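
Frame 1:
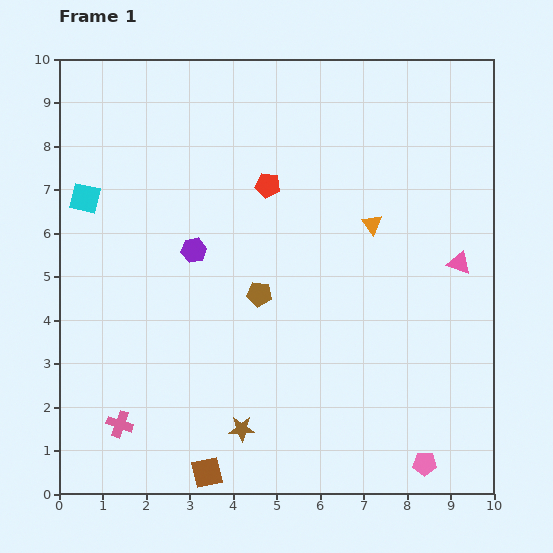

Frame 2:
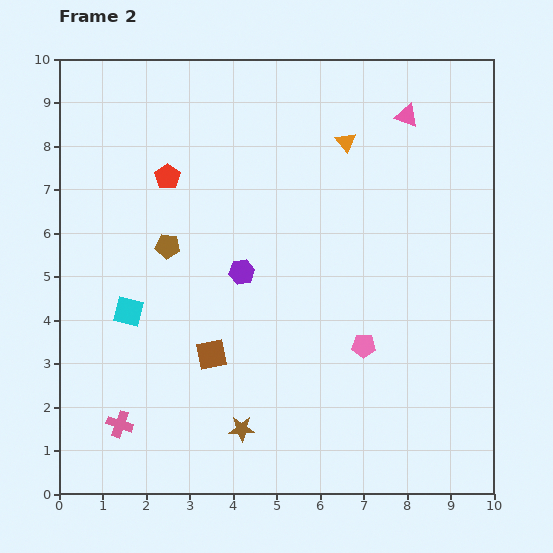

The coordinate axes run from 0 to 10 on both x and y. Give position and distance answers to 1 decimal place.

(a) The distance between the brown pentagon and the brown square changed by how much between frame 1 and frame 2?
-1.6

Distance in frame 1: 4.3. Distance in frame 2: 2.7.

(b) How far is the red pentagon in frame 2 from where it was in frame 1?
2.3

The red pentagon moved from (4.8, 7.1) to (2.5, 7.3), a distance of √(2.3² + 0.2²) ≈ 2.3.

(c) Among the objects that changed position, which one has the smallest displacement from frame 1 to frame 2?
the purple hexagon

(moved 1.2)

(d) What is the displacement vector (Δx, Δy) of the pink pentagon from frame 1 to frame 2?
(-1.4, 2.7)

The pink pentagon was at (8.4, 0.7) in frame 1 and (7.0, 3.4) in frame 2.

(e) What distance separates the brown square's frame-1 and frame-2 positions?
2.7

The brown square moved from (3.4, 0.5) to (3.5, 3.2), a distance of √(0.1² + 2.7²) ≈ 2.7.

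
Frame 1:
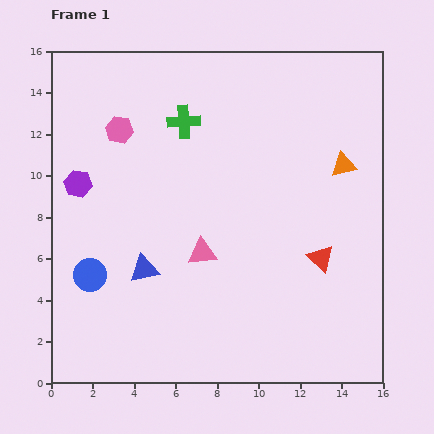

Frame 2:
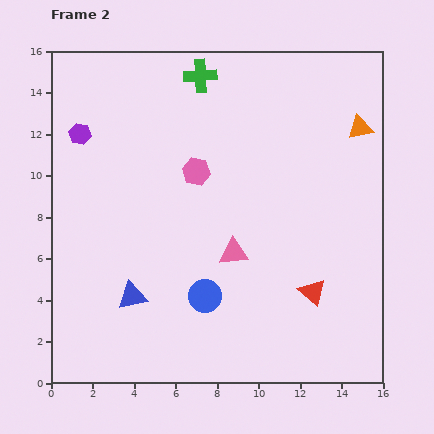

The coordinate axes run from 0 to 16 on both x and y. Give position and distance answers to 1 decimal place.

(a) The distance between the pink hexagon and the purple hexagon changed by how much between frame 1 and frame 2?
+2.6

Distance in frame 1: 3.3. Distance in frame 2: 5.9.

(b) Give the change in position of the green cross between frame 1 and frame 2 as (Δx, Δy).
(0.8, 2.2)

The green cross was at (6.4, 12.6) in frame 1 and (7.2, 14.8) in frame 2.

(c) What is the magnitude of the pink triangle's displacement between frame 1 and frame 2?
1.5

The pink triangle moved from (7.3, 6.3) to (8.8, 6.3), a distance of √(1.5² + 0.0²) ≈ 1.5.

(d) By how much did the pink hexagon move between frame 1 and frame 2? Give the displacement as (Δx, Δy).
(3.7, -2.0)

The pink hexagon was at (3.3, 12.2) in frame 1 and (7.0, 10.2) in frame 2.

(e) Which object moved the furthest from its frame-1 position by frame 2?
the blue circle

(moved 5.6; next 4.2)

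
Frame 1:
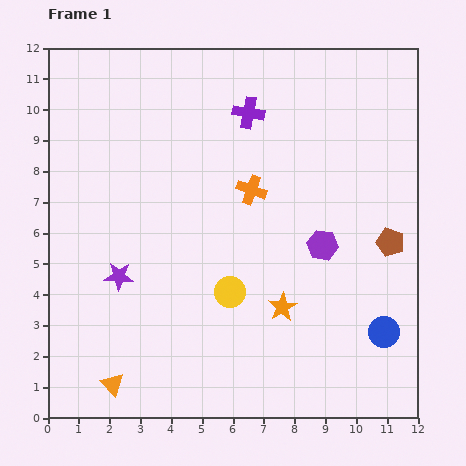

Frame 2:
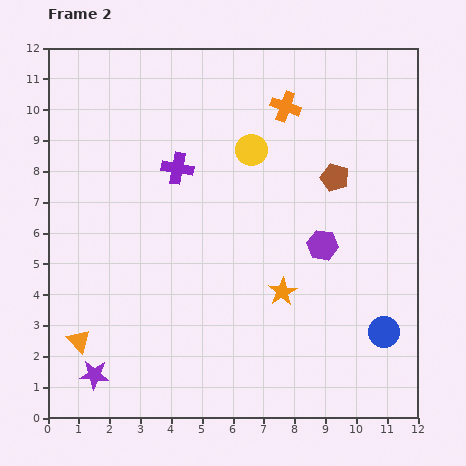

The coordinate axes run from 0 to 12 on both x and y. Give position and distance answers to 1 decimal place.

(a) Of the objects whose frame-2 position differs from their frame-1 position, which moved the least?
the orange star

(moved 0.5)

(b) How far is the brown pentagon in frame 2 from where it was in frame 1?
2.8

The brown pentagon moved from (11.1, 5.7) to (9.3, 7.8), a distance of √(1.8² + 2.1²) ≈ 2.8.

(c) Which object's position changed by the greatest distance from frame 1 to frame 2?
the yellow circle

(moved 4.7; next 3.3)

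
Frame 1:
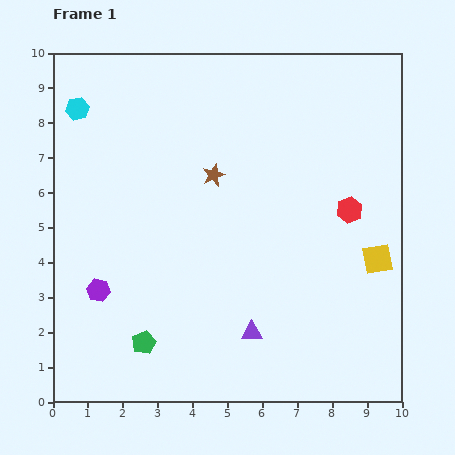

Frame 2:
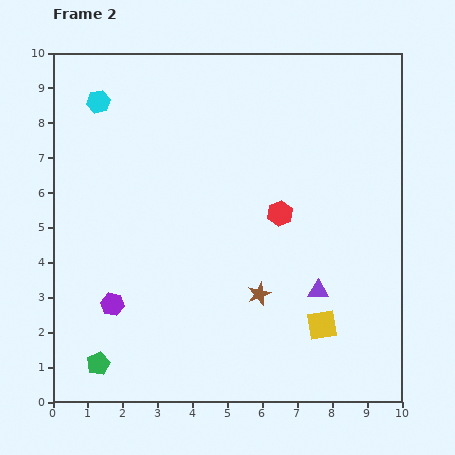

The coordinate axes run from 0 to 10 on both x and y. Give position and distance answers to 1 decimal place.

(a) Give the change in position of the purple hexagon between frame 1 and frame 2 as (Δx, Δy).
(0.4, -0.4)

The purple hexagon was at (1.3, 3.2) in frame 1 and (1.7, 2.8) in frame 2.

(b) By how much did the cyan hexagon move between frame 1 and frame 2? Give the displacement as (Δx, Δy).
(0.6, 0.2)

The cyan hexagon was at (0.7, 8.4) in frame 1 and (1.3, 8.6) in frame 2.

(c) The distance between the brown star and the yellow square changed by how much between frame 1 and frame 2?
-3.3

Distance in frame 1: 5.3. Distance in frame 2: 2.0.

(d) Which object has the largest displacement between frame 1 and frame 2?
the brown star

(moved 3.6; next 2.5)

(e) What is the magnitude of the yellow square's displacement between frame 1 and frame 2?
2.5

The yellow square moved from (9.3, 4.1) to (7.7, 2.2), a distance of √(1.6² + 1.9²) ≈ 2.5.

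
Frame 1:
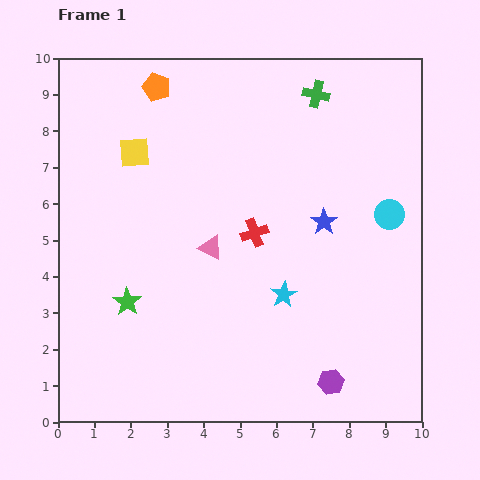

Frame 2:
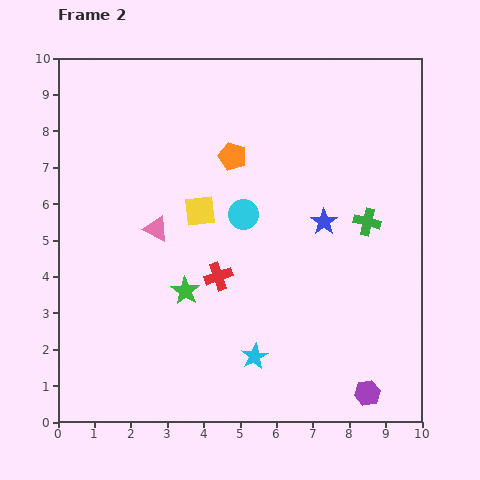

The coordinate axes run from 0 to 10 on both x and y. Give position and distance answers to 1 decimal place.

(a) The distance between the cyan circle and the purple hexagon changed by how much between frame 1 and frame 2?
+1.1

Distance in frame 1: 4.9. Distance in frame 2: 6.0.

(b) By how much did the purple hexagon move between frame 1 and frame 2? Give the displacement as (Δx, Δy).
(1.0, -0.3)

The purple hexagon was at (7.5, 1.1) in frame 1 and (8.5, 0.8) in frame 2.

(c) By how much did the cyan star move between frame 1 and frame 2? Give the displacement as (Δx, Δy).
(-0.8, -1.7)

The cyan star was at (6.2, 3.5) in frame 1 and (5.4, 1.8) in frame 2.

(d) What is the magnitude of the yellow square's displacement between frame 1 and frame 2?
2.4

The yellow square moved from (2.1, 7.4) to (3.9, 5.8), a distance of √(1.8² + 1.6²) ≈ 2.4.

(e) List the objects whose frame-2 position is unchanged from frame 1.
the blue star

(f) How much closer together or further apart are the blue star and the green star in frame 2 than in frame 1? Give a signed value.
-1.6

Distance in frame 1: 5.8. Distance in frame 2: 4.2.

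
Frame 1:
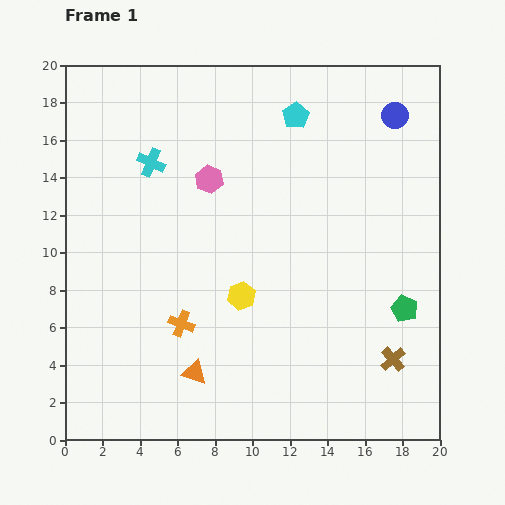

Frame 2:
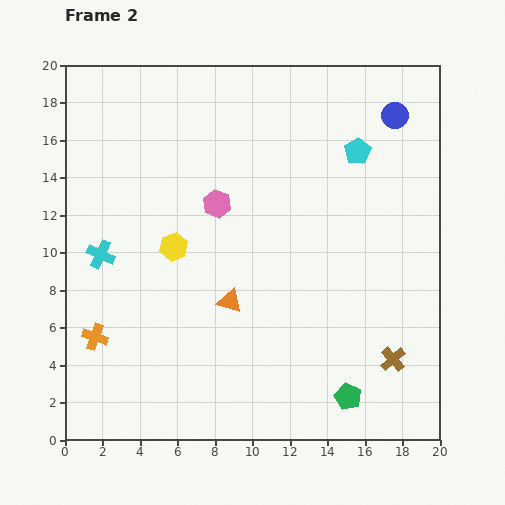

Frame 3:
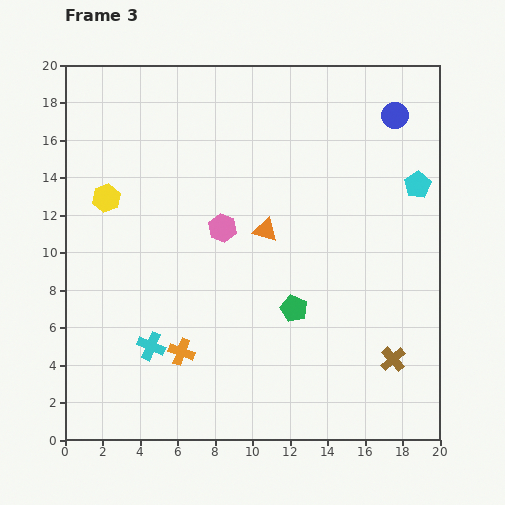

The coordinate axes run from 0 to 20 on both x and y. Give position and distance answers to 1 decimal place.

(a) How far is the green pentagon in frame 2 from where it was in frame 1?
5.6

The green pentagon moved from (18.1, 7.0) to (15.1, 2.3), a distance of √(3.0² + 4.7²) ≈ 5.6.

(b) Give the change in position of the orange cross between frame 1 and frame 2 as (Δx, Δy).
(-4.6, -0.7)

The orange cross was at (6.2, 6.2) in frame 1 and (1.6, 5.5) in frame 2.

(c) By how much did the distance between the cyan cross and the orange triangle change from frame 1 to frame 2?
-4.1

Distance in frame 1: 11.4. Distance in frame 2: 7.3.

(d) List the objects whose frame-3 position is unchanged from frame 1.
the brown cross, the blue circle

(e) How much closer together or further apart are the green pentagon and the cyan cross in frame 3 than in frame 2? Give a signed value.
-7.3

Distance in frame 2: 15.2. Distance in frame 3: 7.9.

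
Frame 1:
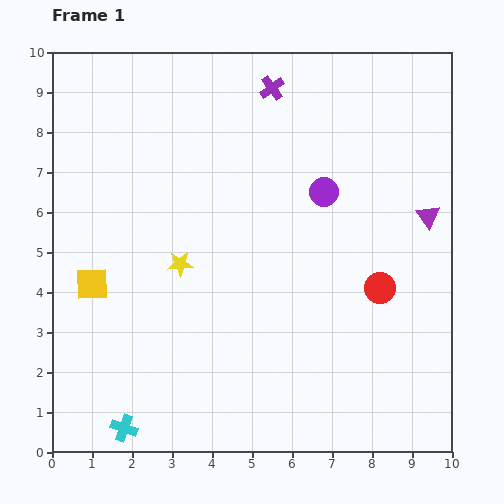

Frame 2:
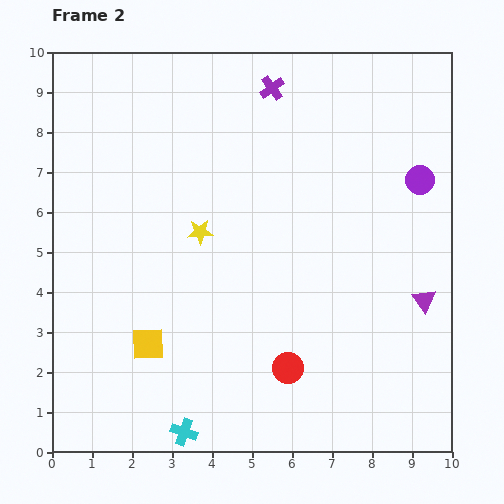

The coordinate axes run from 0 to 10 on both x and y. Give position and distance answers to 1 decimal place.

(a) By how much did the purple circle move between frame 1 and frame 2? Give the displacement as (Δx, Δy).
(2.4, 0.3)

The purple circle was at (6.8, 6.5) in frame 1 and (9.2, 6.8) in frame 2.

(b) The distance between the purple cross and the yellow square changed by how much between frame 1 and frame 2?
+0.4

Distance in frame 1: 6.7. Distance in frame 2: 7.1.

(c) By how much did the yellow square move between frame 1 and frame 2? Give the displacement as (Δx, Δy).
(1.4, -1.5)

The yellow square was at (1.0, 4.2) in frame 1 and (2.4, 2.7) in frame 2.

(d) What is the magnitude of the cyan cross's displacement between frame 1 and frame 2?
1.5

The cyan cross moved from (1.8, 0.6) to (3.3, 0.5), a distance of √(1.5² + 0.1²) ≈ 1.5.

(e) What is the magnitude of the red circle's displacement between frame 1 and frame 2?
3.0

The red circle moved from (8.2, 4.1) to (5.9, 2.1), a distance of √(2.3² + 2.0²) ≈ 3.0.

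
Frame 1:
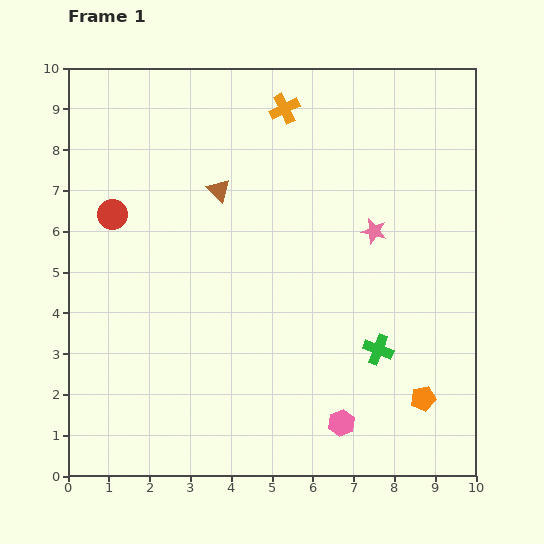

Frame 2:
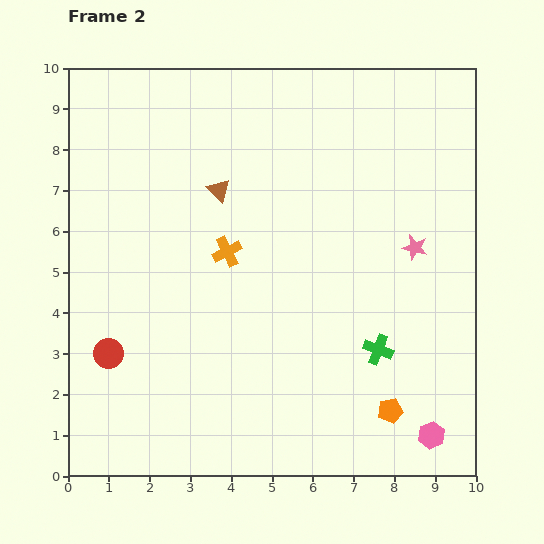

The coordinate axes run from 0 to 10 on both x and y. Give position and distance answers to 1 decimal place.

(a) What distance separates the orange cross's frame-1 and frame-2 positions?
3.8

The orange cross moved from (5.3, 9.0) to (3.9, 5.5), a distance of √(1.4² + 3.5²) ≈ 3.8.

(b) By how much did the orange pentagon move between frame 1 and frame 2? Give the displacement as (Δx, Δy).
(-0.8, -0.3)

The orange pentagon was at (8.7, 1.9) in frame 1 and (7.9, 1.6) in frame 2.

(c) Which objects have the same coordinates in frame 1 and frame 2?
the brown triangle, the green cross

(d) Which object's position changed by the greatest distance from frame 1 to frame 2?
the orange cross

(moved 3.8; next 3.4)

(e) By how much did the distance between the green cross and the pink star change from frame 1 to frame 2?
-0.2

Distance in frame 1: 2.9. Distance in frame 2: 2.7.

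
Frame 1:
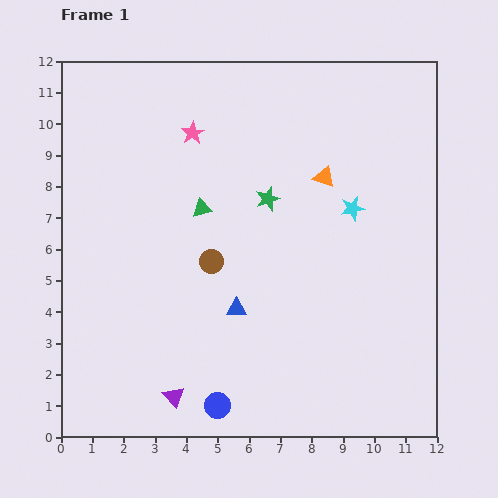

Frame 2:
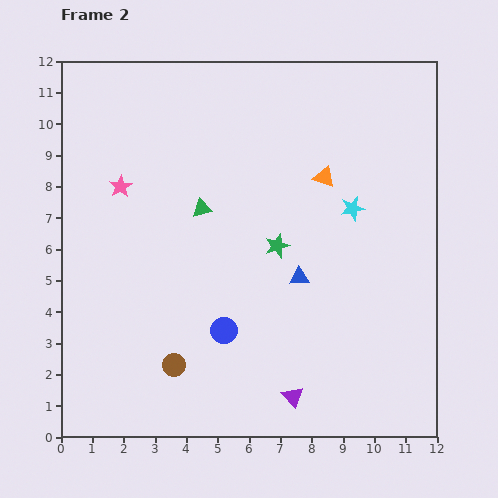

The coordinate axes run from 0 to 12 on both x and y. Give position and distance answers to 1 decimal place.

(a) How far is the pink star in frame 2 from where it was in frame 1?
2.9

The pink star moved from (4.2, 9.7) to (1.9, 8.0), a distance of √(2.3² + 1.7²) ≈ 2.9.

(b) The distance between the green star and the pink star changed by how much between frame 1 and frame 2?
+2.1

Distance in frame 1: 3.2. Distance in frame 2: 5.3.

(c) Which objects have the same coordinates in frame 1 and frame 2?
the cyan star, the orange triangle, the green triangle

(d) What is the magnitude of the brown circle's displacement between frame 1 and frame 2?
3.5

The brown circle moved from (4.8, 5.6) to (3.6, 2.3), a distance of √(1.2² + 3.3²) ≈ 3.5.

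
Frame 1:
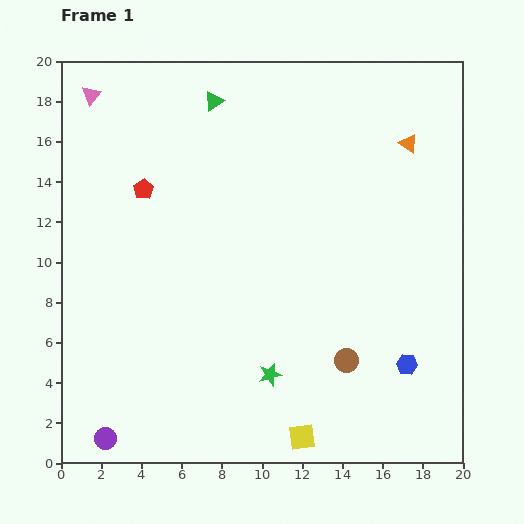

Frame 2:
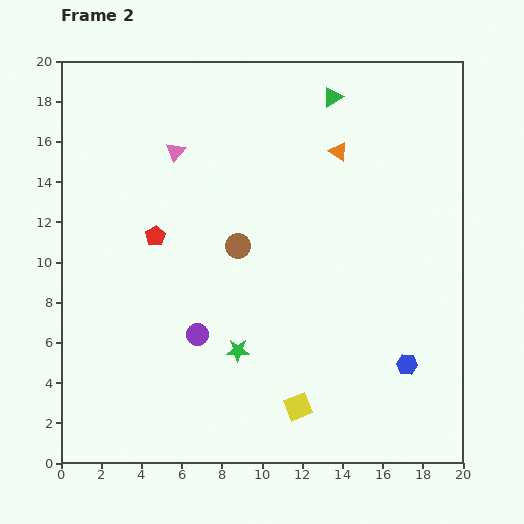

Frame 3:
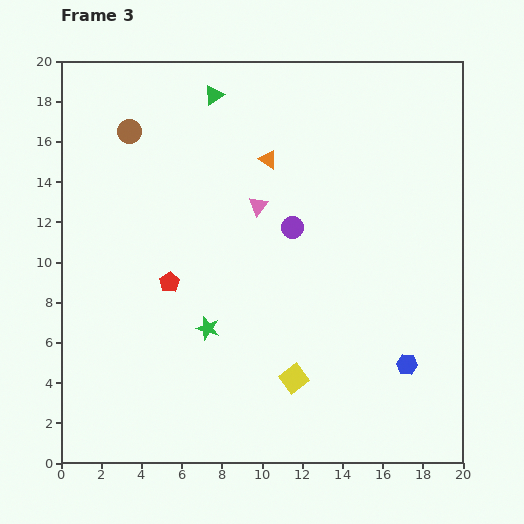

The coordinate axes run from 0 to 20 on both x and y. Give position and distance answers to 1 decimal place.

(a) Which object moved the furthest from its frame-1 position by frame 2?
the brown circle

(moved 7.9; next 6.9)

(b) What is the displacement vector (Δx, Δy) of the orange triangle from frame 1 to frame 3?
(-7.0, -0.8)

The orange triangle was at (17.3, 15.9) in frame 1 and (10.3, 15.1) in frame 3.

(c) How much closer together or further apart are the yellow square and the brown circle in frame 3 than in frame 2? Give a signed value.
+6.3

Distance in frame 2: 8.5. Distance in frame 3: 14.8.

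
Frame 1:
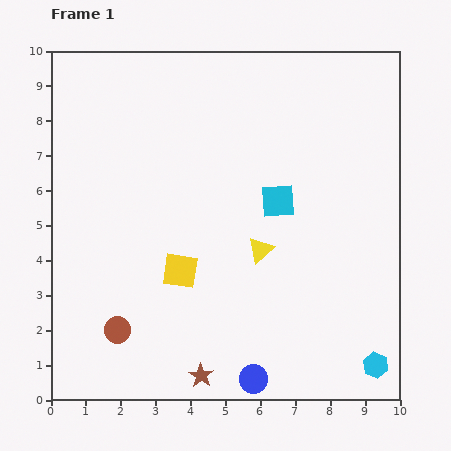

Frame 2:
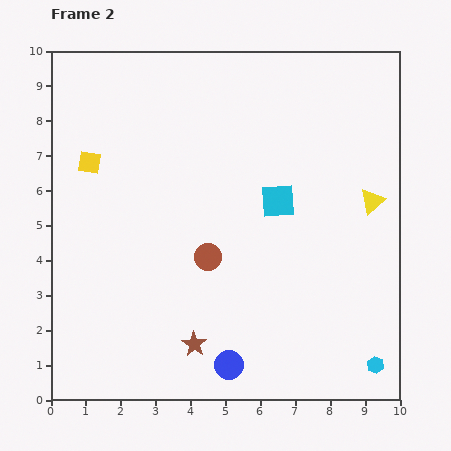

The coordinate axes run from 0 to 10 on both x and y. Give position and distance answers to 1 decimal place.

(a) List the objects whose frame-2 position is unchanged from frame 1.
the cyan hexagon, the cyan square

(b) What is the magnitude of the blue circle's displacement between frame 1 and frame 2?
0.8

The blue circle moved from (5.8, 0.6) to (5.1, 1.0), a distance of √(0.7² + 0.4²) ≈ 0.8.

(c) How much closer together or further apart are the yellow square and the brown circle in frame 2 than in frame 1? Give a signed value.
+1.8

Distance in frame 1: 2.5. Distance in frame 2: 4.3.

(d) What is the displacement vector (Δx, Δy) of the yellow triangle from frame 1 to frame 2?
(3.2, 1.4)

The yellow triangle was at (6.0, 4.3) in frame 1 and (9.2, 5.7) in frame 2.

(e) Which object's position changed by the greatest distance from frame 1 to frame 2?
the yellow square

(moved 4.0; next 3.5)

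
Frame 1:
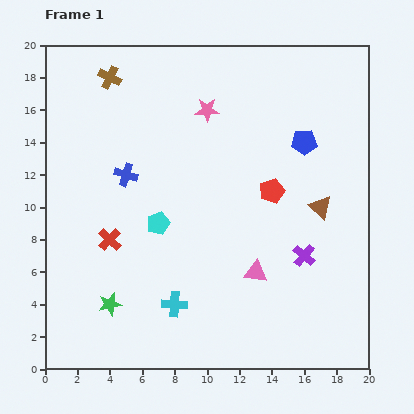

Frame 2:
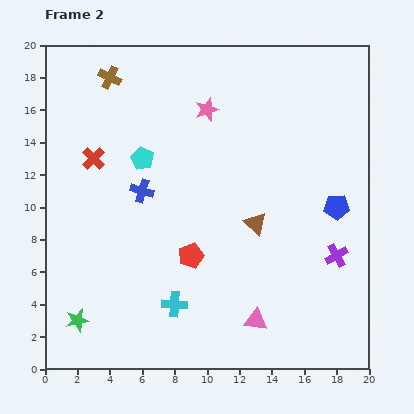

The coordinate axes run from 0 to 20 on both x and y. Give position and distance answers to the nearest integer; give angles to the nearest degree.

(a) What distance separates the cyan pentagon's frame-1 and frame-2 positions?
4

The cyan pentagon moved from (7, 9) to (6, 13), a distance of √(1² + 4²) ≈ 4.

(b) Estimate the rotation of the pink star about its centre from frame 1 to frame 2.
18° counter-clockwise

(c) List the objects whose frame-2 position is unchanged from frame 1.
the pink star, the cyan cross, the brown cross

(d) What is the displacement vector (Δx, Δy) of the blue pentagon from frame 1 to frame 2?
(2, -4)

The blue pentagon was at (16, 14) in frame 1 and (18, 10) in frame 2.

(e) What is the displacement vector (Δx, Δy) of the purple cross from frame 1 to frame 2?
(2, 0)

The purple cross was at (16, 7) in frame 1 and (18, 7) in frame 2.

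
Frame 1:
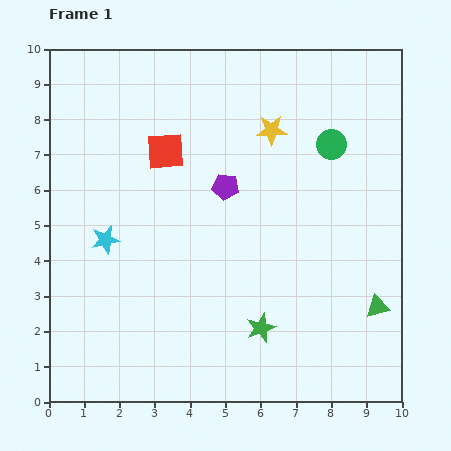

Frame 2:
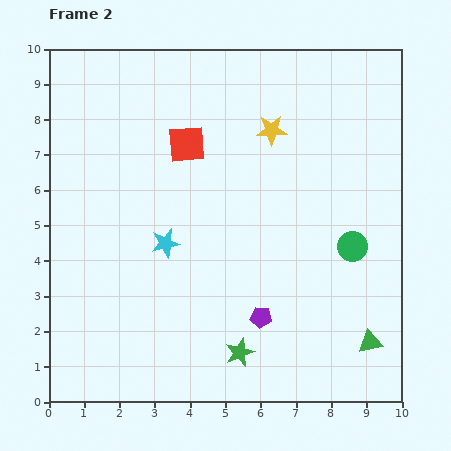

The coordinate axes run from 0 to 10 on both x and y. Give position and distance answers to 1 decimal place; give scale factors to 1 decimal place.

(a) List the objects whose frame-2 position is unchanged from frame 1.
the yellow star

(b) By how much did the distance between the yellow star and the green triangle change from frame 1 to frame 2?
+0.8

Distance in frame 1: 5.8. Distance in frame 2: 6.6.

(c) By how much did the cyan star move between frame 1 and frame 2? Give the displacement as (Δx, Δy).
(1.7, -0.1)

The cyan star was at (1.6, 4.6) in frame 1 and (3.3, 4.5) in frame 2.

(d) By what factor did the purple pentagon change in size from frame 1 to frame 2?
0.8×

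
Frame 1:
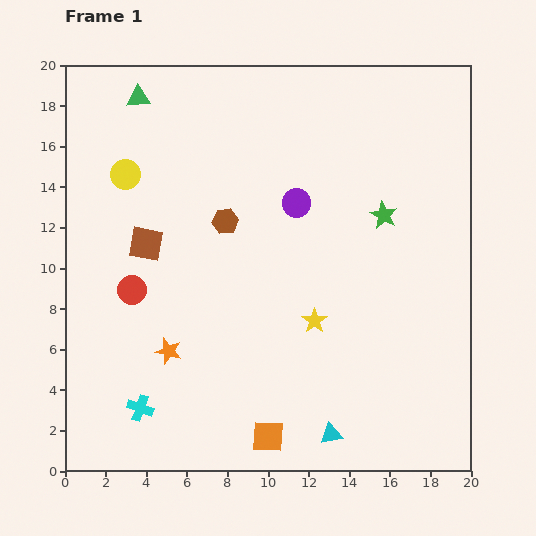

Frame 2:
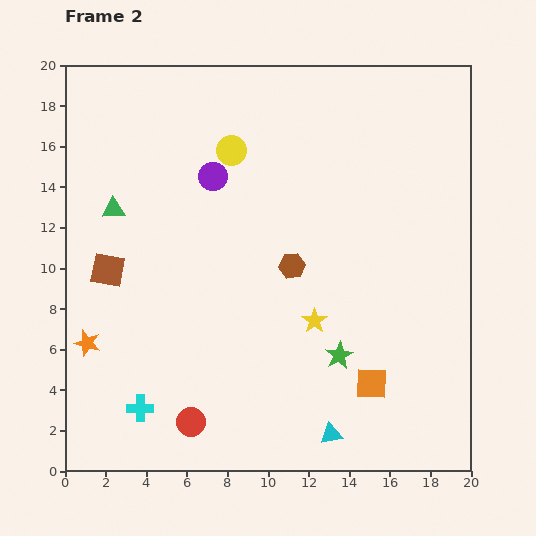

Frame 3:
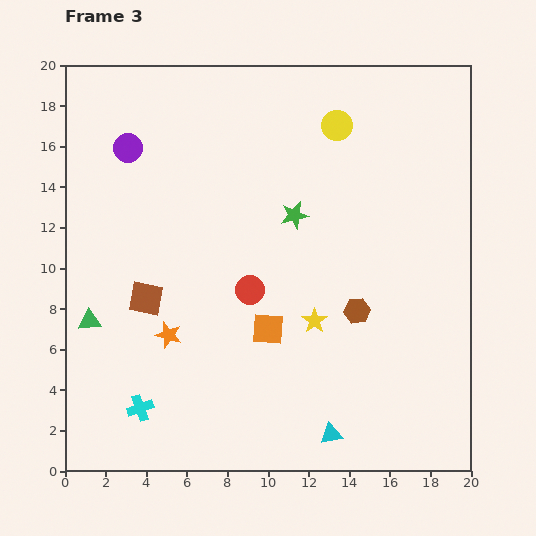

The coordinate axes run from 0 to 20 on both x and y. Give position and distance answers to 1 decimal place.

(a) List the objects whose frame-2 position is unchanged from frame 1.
the cyan cross, the cyan triangle, the yellow star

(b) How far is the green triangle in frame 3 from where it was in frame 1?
11.3

The green triangle moved from (3.6, 18.4) to (1.2, 7.4), a distance of √(2.4² + 11.0²) ≈ 11.3.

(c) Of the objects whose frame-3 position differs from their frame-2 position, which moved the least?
the brown square

(moved 2.4)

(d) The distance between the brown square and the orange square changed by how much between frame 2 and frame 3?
-8.0

Distance in frame 2: 14.2. Distance in frame 3: 6.2.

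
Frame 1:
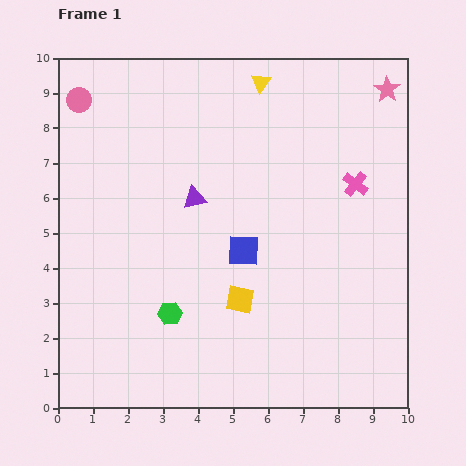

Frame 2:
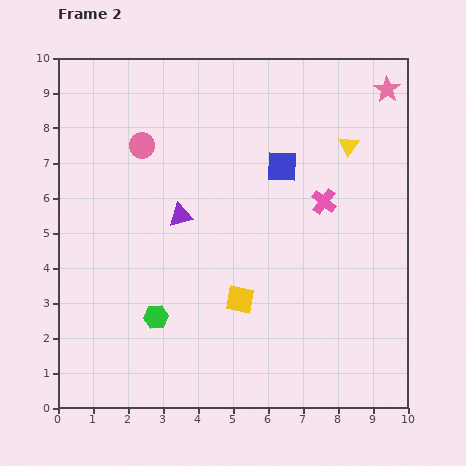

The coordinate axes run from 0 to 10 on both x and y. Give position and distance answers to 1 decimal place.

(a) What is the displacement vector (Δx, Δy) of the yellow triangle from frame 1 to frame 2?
(2.5, -1.8)

The yellow triangle was at (5.8, 9.3) in frame 1 and (8.3, 7.5) in frame 2.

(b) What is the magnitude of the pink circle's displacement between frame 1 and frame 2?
2.2

The pink circle moved from (0.6, 8.8) to (2.4, 7.5), a distance of √(1.8² + 1.3²) ≈ 2.2.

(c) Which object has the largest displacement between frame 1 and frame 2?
the yellow triangle

(moved 3.1; next 2.6)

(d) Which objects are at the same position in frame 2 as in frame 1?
the yellow square, the pink star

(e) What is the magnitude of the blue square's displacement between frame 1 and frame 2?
2.6

The blue square moved from (5.3, 4.5) to (6.4, 6.9), a distance of √(1.1² + 2.4²) ≈ 2.6.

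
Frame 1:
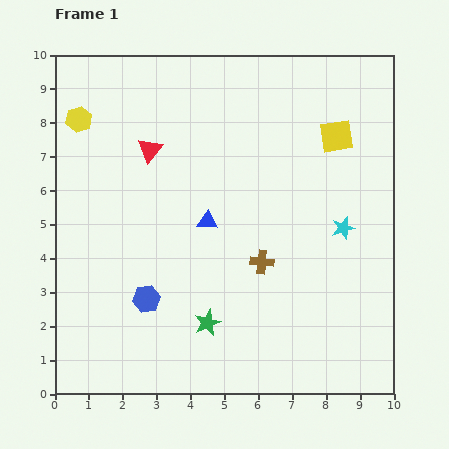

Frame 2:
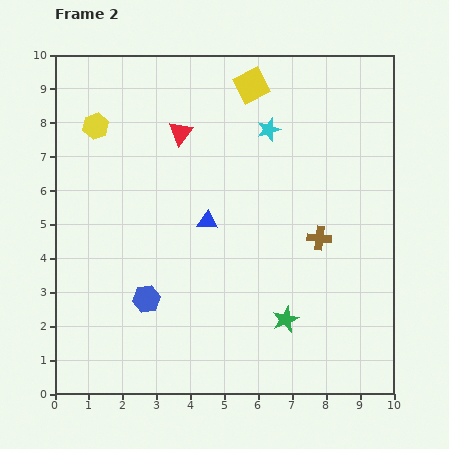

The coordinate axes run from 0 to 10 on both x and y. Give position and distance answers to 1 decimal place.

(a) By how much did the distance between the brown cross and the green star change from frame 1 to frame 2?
+0.2

Distance in frame 1: 2.4. Distance in frame 2: 2.6.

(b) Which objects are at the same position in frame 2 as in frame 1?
the blue triangle, the blue hexagon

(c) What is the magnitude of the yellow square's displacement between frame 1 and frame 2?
2.9

The yellow square moved from (8.3, 7.6) to (5.8, 9.1), a distance of √(2.5² + 1.5²) ≈ 2.9.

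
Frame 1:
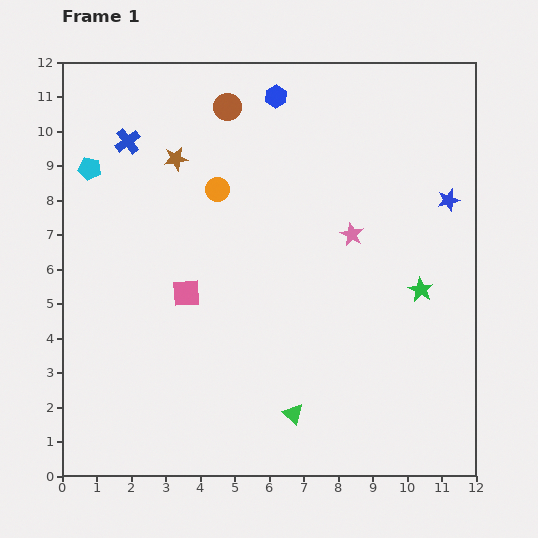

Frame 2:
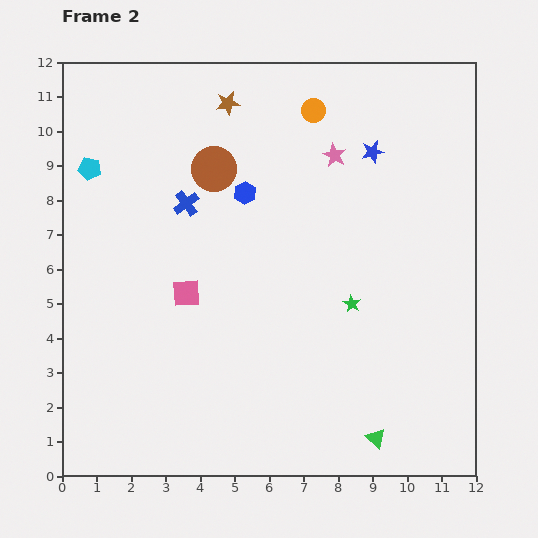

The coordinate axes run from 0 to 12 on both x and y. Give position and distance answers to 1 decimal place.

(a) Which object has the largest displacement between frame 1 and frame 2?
the orange circle

(moved 3.6; next 2.9)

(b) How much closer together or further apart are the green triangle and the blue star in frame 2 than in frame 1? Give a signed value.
+0.6

Distance in frame 1: 7.7. Distance in frame 2: 8.3.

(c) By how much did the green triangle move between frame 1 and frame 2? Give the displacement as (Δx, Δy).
(2.4, -0.7)

The green triangle was at (6.7, 1.8) in frame 1 and (9.1, 1.1) in frame 2.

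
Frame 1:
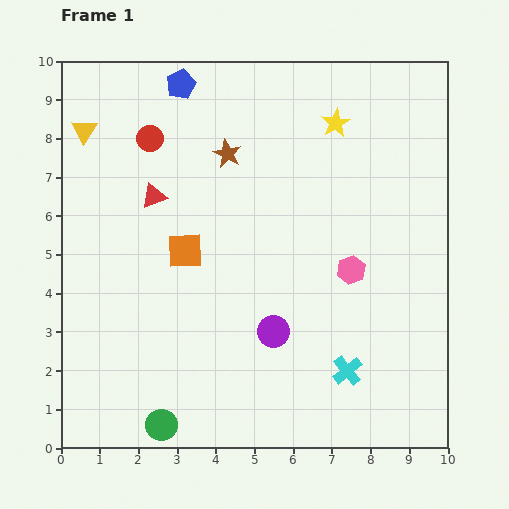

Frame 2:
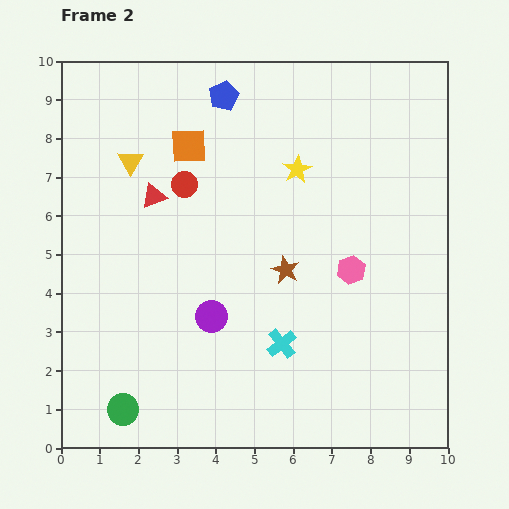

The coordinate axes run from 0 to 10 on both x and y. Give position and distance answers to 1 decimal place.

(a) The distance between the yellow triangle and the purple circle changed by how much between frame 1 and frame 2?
-2.6

Distance in frame 1: 7.1. Distance in frame 2: 4.5.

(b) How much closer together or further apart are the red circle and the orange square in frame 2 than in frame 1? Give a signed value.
-2.0

Distance in frame 1: 3.0. Distance in frame 2: 1.0.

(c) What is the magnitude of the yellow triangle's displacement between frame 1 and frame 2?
1.4

The yellow triangle moved from (0.6, 8.2) to (1.8, 7.4), a distance of √(1.2² + 0.8²) ≈ 1.4.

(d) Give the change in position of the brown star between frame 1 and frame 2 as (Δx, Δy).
(1.5, -3.0)

The brown star was at (4.3, 7.6) in frame 1 and (5.8, 4.6) in frame 2.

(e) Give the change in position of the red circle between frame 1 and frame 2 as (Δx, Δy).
(0.9, -1.2)

The red circle was at (2.3, 8.0) in frame 1 and (3.2, 6.8) in frame 2.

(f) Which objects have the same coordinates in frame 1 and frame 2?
the red triangle, the pink hexagon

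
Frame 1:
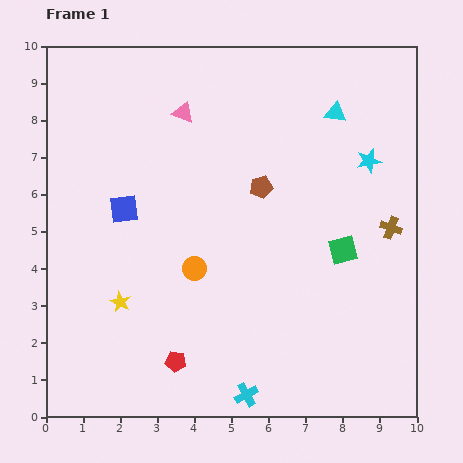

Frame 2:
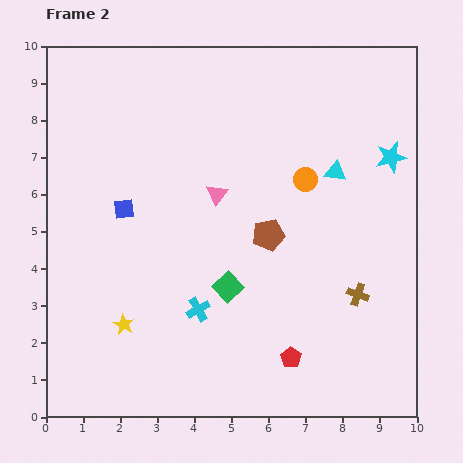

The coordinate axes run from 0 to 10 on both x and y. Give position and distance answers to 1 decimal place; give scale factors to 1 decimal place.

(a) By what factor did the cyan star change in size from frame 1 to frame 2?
1.3×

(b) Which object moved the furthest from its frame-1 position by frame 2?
the orange circle

(moved 3.8; next 3.3)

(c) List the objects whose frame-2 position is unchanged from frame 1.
the blue square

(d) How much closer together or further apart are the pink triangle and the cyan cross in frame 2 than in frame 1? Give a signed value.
-4.7

Distance in frame 1: 7.8. Distance in frame 2: 3.1.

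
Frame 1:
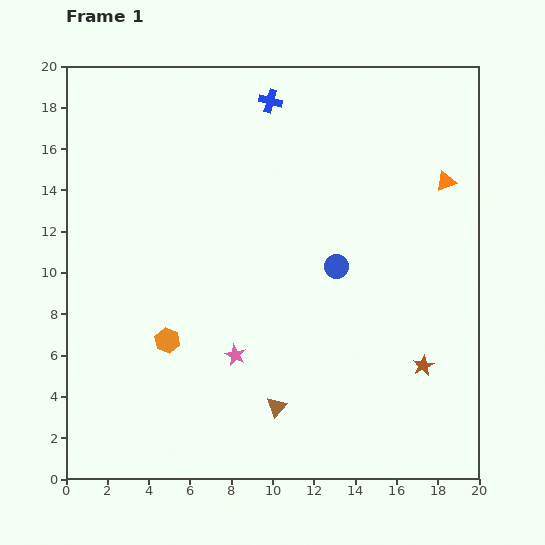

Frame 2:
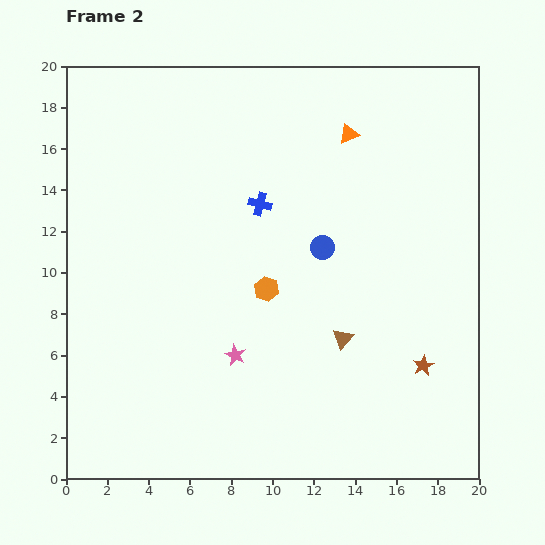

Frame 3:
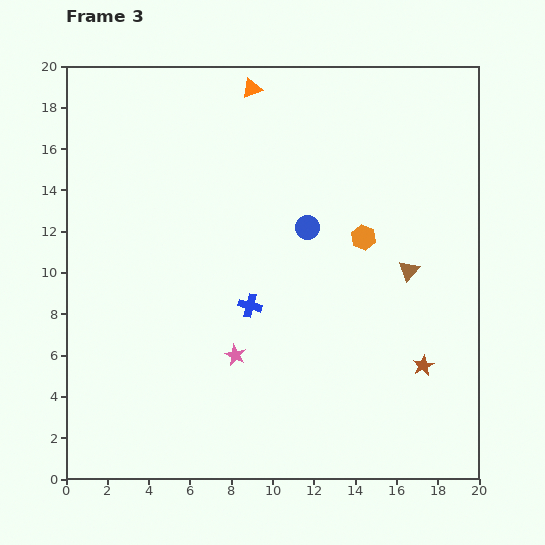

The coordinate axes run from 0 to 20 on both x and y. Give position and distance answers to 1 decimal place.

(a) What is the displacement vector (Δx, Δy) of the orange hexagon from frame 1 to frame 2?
(4.8, 2.5)

The orange hexagon was at (4.9, 6.7) in frame 1 and (9.7, 9.2) in frame 2.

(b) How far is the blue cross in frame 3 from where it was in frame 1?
10.0

The blue cross moved from (9.9, 18.3) to (8.9, 8.4), a distance of √(1.0² + 9.9²) ≈ 10.0.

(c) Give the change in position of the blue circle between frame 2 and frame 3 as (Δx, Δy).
(-0.7, 1.0)

The blue circle was at (12.4, 11.2) in frame 2 and (11.7, 12.2) in frame 3.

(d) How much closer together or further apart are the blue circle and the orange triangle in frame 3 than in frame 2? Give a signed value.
+1.5

Distance in frame 2: 5.7. Distance in frame 3: 7.2.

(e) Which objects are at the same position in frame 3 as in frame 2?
the brown star, the pink star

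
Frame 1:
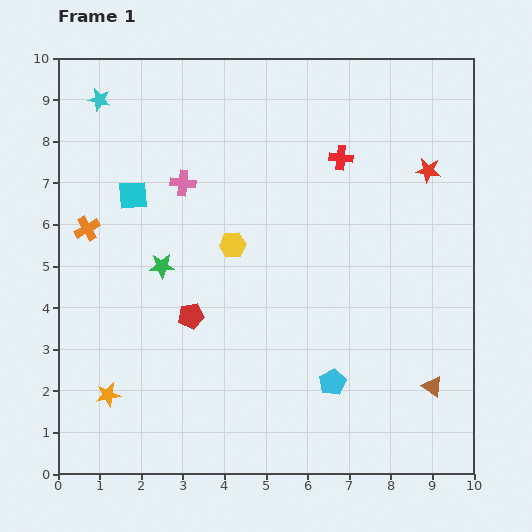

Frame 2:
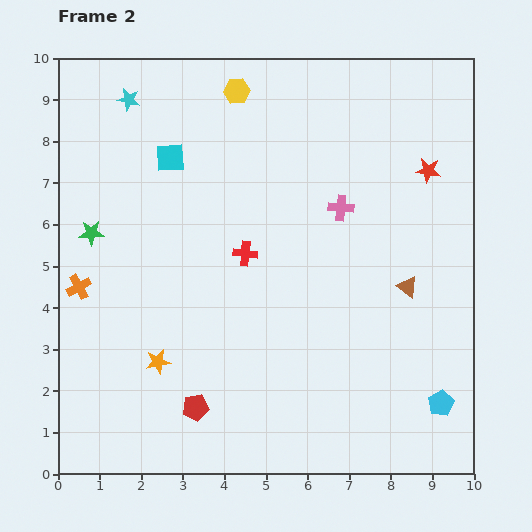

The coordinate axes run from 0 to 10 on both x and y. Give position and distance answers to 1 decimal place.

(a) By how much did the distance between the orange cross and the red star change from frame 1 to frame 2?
+0.6

Distance in frame 1: 8.3. Distance in frame 2: 8.9.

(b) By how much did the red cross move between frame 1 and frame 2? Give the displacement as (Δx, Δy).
(-2.3, -2.3)

The red cross was at (6.8, 7.6) in frame 1 and (4.5, 5.3) in frame 2.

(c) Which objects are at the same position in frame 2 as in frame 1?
the red star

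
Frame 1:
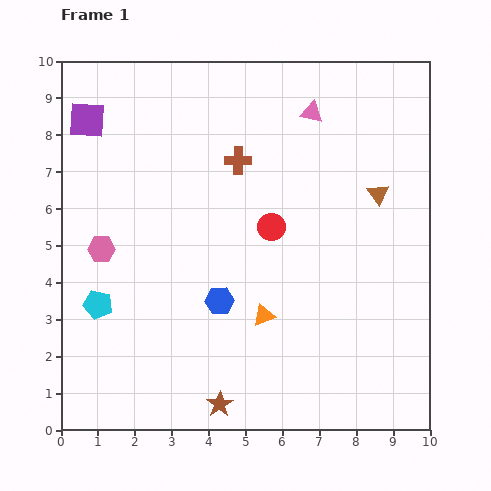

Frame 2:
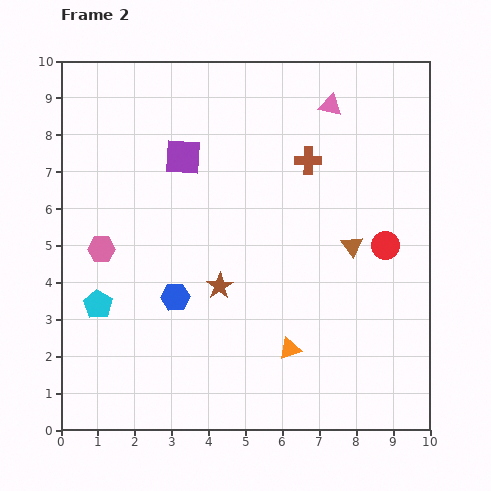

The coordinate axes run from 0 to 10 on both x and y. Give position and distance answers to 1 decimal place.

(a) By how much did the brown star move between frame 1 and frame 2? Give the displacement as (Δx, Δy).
(0.0, 3.2)

The brown star was at (4.3, 0.7) in frame 1 and (4.3, 3.9) in frame 2.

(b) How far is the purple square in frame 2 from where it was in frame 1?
2.8

The purple square moved from (0.7, 8.4) to (3.3, 7.4), a distance of √(2.6² + 1.0²) ≈ 2.8.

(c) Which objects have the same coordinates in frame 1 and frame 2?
the pink hexagon, the cyan pentagon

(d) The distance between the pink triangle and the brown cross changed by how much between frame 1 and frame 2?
-0.8

Distance in frame 1: 2.4. Distance in frame 2: 1.6.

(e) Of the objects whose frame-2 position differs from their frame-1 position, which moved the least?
the pink triangle

(moved 0.5)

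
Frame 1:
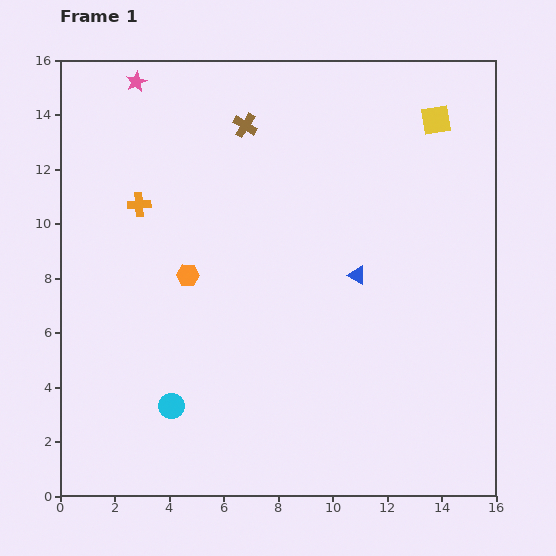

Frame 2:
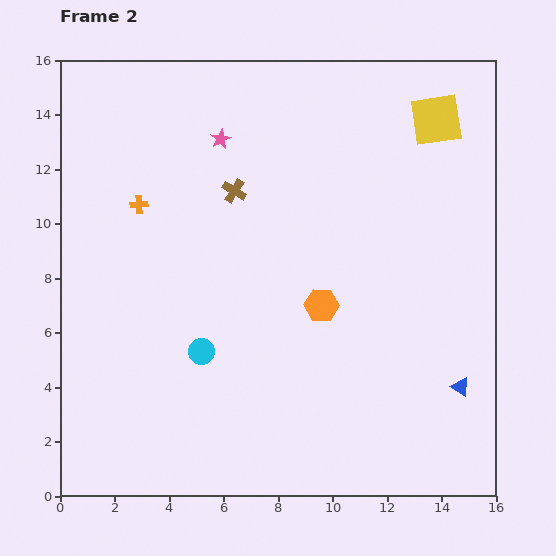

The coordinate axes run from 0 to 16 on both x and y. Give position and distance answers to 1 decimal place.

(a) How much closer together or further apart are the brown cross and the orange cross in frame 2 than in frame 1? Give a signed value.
-1.4

Distance in frame 1: 4.9. Distance in frame 2: 3.5.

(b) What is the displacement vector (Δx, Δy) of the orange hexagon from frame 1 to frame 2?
(4.9, -1.1)

The orange hexagon was at (4.7, 8.1) in frame 1 and (9.6, 7.0) in frame 2.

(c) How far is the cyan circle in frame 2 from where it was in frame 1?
2.3

The cyan circle moved from (4.1, 3.3) to (5.2, 5.3), a distance of √(1.1² + 2.0²) ≈ 2.3.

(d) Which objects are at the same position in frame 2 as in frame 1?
the yellow square, the orange cross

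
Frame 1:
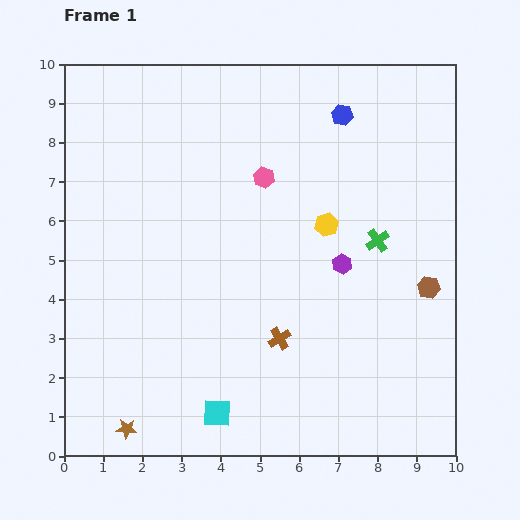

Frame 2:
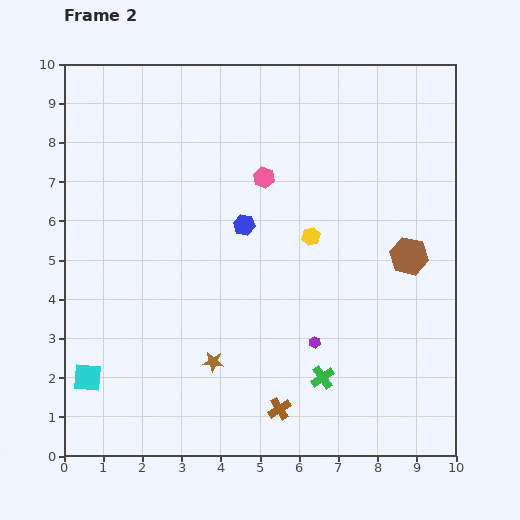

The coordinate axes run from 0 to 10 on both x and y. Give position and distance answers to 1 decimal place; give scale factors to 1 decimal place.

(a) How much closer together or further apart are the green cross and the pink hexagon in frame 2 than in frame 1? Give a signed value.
+2.0

Distance in frame 1: 3.3. Distance in frame 2: 5.3.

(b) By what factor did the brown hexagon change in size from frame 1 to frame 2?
1.7×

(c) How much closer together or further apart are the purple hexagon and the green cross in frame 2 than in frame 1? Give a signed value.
-0.2

Distance in frame 1: 1.1. Distance in frame 2: 0.9.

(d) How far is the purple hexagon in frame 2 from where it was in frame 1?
2.1

The purple hexagon moved from (7.1, 4.9) to (6.4, 2.9), a distance of √(0.7² + 2.0²) ≈ 2.1.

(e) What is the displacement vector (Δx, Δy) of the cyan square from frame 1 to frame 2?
(-3.3, 0.9)

The cyan square was at (3.9, 1.1) in frame 1 and (0.6, 2.0) in frame 2.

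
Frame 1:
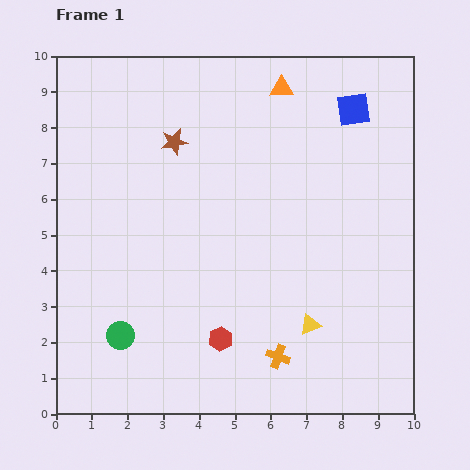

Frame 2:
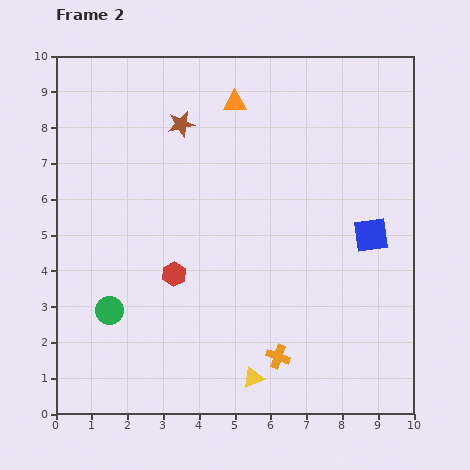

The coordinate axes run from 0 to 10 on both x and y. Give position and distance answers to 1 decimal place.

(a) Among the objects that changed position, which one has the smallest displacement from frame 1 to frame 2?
the brown star

(moved 0.5)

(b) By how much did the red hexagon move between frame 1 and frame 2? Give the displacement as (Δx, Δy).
(-1.3, 1.8)

The red hexagon was at (4.6, 2.1) in frame 1 and (3.3, 3.9) in frame 2.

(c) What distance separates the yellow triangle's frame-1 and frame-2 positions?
2.2

The yellow triangle moved from (7.1, 2.5) to (5.5, 1.0), a distance of √(1.6² + 1.5²) ≈ 2.2.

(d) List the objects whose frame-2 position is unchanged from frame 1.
the orange cross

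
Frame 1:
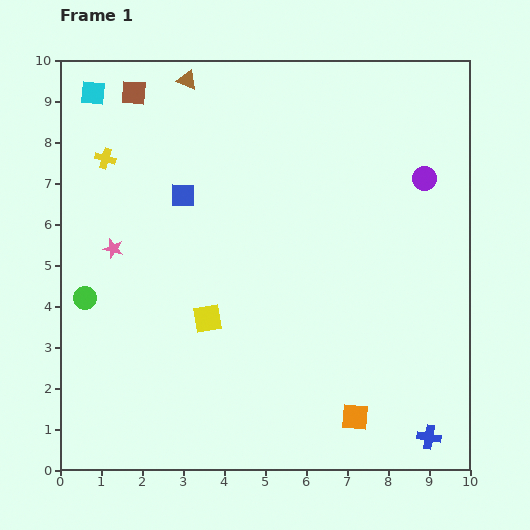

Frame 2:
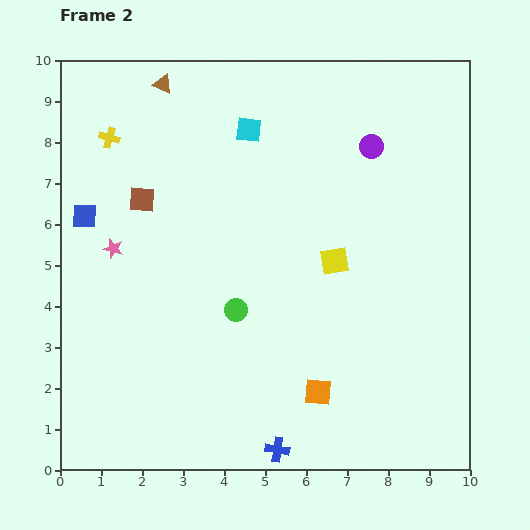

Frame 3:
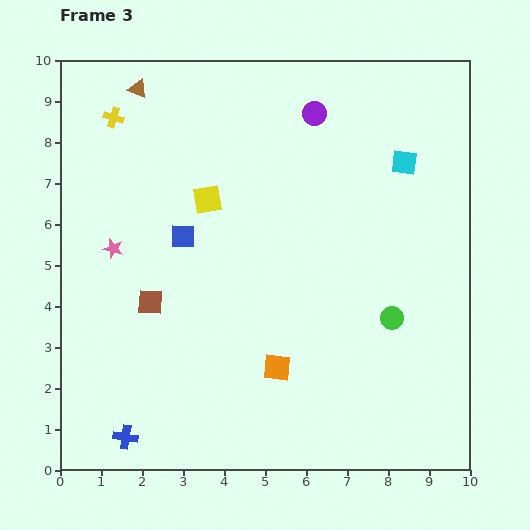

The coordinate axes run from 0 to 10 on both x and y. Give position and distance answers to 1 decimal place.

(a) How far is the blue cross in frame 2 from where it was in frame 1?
3.7

The blue cross moved from (9.0, 0.8) to (5.3, 0.5), a distance of √(3.7² + 0.3²) ≈ 3.7.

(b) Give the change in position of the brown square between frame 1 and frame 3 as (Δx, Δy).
(0.4, -5.1)

The brown square was at (1.8, 9.2) in frame 1 and (2.2, 4.1) in frame 3.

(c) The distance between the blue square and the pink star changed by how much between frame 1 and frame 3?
-0.4

Distance in frame 1: 2.1. Distance in frame 3: 1.7.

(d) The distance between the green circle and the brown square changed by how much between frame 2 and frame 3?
+2.4

Distance in frame 2: 3.5. Distance in frame 3: 5.9.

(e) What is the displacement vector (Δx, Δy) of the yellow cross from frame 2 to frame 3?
(0.1, 0.5)

The yellow cross was at (1.2, 8.1) in frame 2 and (1.3, 8.6) in frame 3.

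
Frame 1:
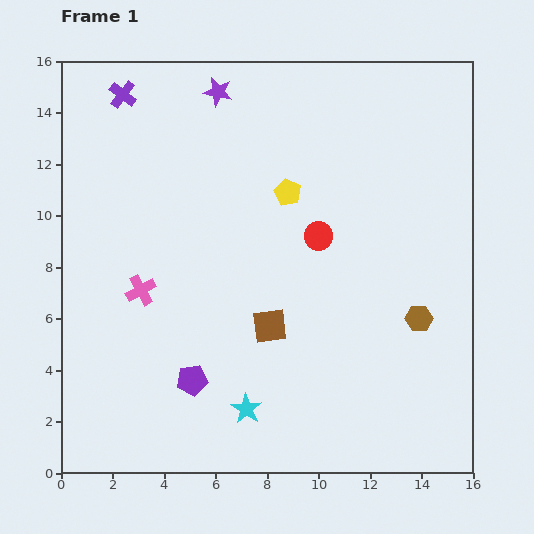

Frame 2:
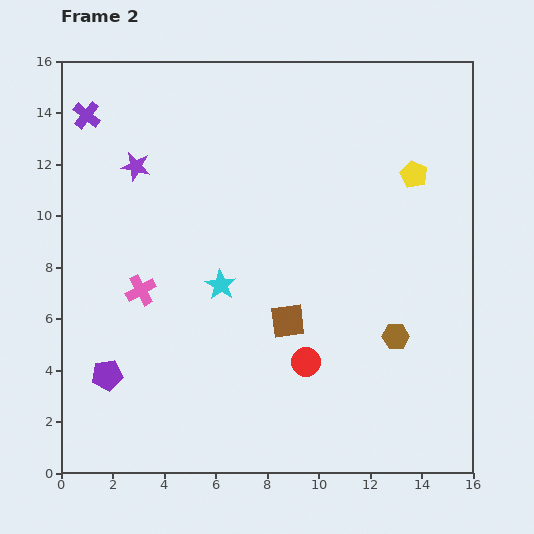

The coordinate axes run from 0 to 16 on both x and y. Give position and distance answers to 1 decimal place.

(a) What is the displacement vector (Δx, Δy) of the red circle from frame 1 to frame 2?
(-0.5, -4.9)

The red circle was at (10.0, 9.2) in frame 1 and (9.5, 4.3) in frame 2.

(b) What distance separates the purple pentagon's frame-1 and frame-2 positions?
3.3

The purple pentagon moved from (5.1, 3.6) to (1.8, 3.8), a distance of √(3.3² + 0.2²) ≈ 3.3.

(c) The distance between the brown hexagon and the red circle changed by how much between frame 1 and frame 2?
-1.4

Distance in frame 1: 5.0. Distance in frame 2: 3.6.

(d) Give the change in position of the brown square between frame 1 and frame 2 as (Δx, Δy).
(0.7, 0.2)

The brown square was at (8.1, 5.7) in frame 1 and (8.8, 5.9) in frame 2.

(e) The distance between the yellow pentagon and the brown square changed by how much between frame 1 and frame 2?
+2.3

Distance in frame 1: 5.2. Distance in frame 2: 7.5.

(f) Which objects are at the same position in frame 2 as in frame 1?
the pink cross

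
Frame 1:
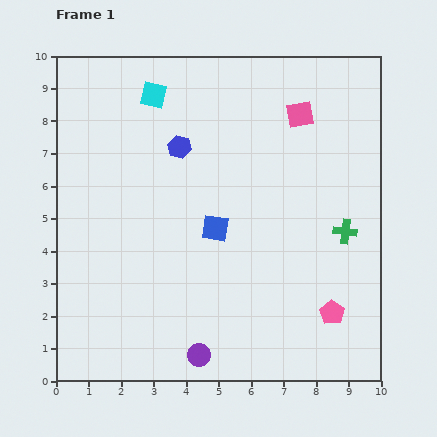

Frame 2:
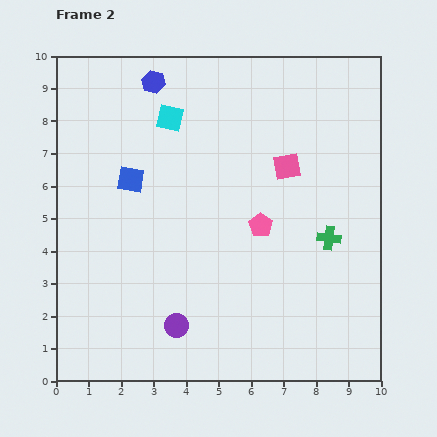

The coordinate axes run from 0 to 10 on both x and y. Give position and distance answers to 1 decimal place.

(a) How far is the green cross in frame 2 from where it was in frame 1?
0.5

The green cross moved from (8.9, 4.6) to (8.4, 4.4), a distance of √(0.5² + 0.2²) ≈ 0.5.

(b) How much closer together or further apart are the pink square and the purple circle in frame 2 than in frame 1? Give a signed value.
-2.0

Distance in frame 1: 8.0. Distance in frame 2: 6.0.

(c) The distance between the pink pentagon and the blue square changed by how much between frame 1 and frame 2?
-0.2

Distance in frame 1: 4.4. Distance in frame 2: 4.2.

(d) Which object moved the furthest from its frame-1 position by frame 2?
the pink pentagon

(moved 3.5; next 3.0)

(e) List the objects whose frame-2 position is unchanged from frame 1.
none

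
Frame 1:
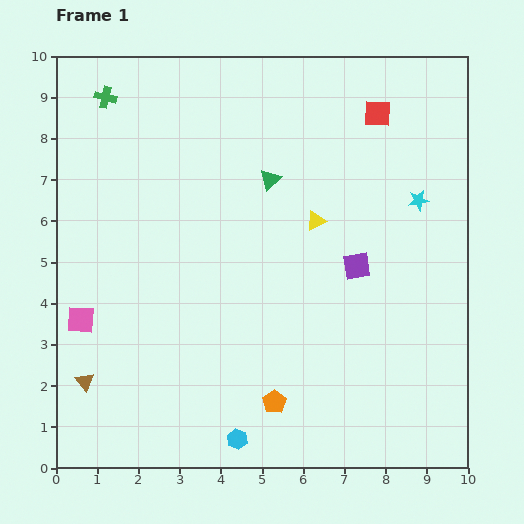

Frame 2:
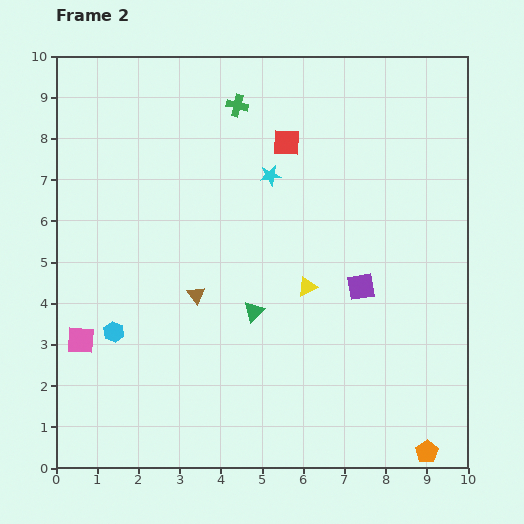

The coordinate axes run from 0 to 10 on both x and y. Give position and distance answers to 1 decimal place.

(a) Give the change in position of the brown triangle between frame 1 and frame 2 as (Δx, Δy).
(2.7, 2.1)

The brown triangle was at (0.7, 2.1) in frame 1 and (3.4, 4.2) in frame 2.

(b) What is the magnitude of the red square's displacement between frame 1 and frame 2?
2.3

The red square moved from (7.8, 8.6) to (5.6, 7.9), a distance of √(2.2² + 0.7²) ≈ 2.3.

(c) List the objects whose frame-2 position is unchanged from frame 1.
none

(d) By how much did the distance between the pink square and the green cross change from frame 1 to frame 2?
+1.5

Distance in frame 1: 5.4. Distance in frame 2: 6.9.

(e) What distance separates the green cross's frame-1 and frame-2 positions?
3.2

The green cross moved from (1.2, 9.0) to (4.4, 8.8), a distance of √(3.2² + 0.2²) ≈ 3.2.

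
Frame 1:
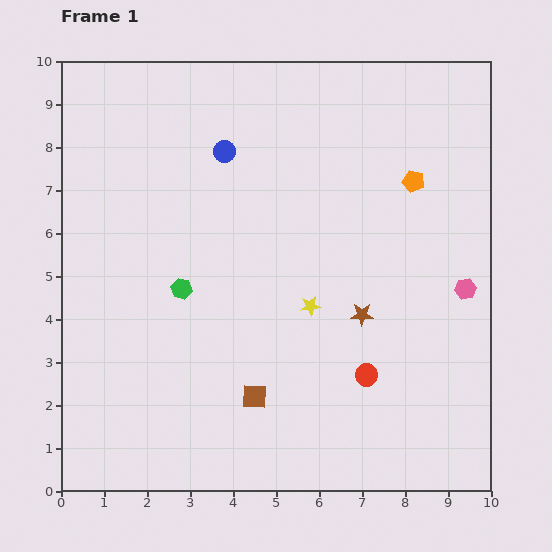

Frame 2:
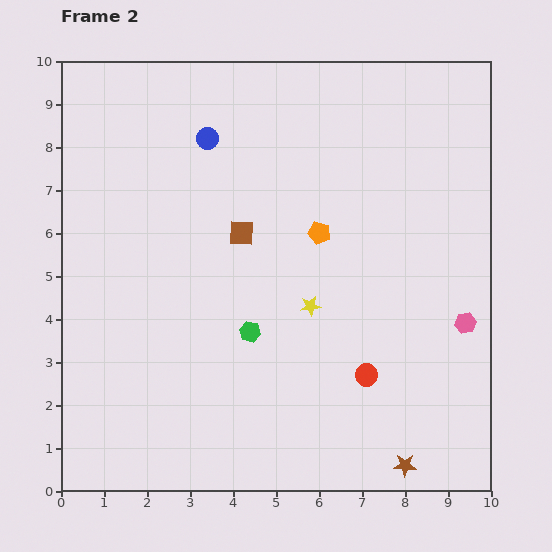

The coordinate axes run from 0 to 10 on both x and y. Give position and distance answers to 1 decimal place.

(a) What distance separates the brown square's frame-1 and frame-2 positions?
3.8

The brown square moved from (4.5, 2.2) to (4.2, 6.0), a distance of √(0.3² + 3.8²) ≈ 3.8.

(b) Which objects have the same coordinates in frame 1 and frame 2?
the yellow star, the red circle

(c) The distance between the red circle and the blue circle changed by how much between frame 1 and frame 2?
+0.4

Distance in frame 1: 6.2. Distance in frame 2: 6.6.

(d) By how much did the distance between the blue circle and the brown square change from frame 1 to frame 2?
-3.4

Distance in frame 1: 5.7. Distance in frame 2: 2.3.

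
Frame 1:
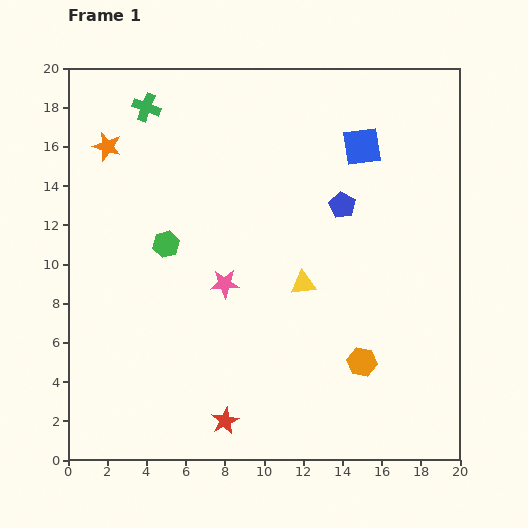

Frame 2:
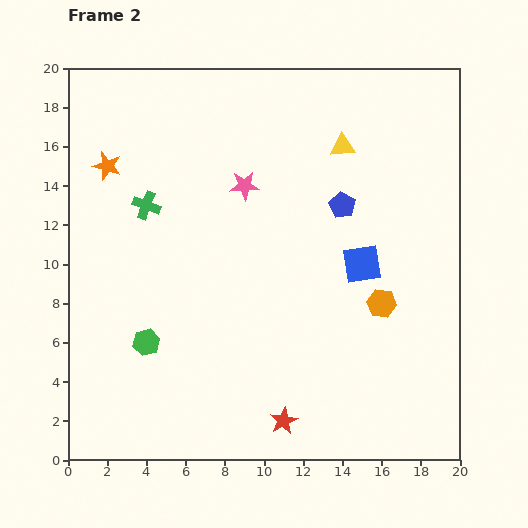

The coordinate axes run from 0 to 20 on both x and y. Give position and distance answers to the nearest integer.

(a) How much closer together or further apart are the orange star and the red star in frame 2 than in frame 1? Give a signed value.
+1

Distance in frame 1: 15. Distance in frame 2: 16.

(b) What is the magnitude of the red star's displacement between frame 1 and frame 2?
3

The red star moved from (8, 2) to (11, 2), a distance of √(3² + 0²) ≈ 3.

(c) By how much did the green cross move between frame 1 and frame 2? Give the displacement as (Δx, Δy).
(0, -5)

The green cross was at (4, 18) in frame 1 and (4, 13) in frame 2.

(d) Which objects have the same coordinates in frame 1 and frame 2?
the blue pentagon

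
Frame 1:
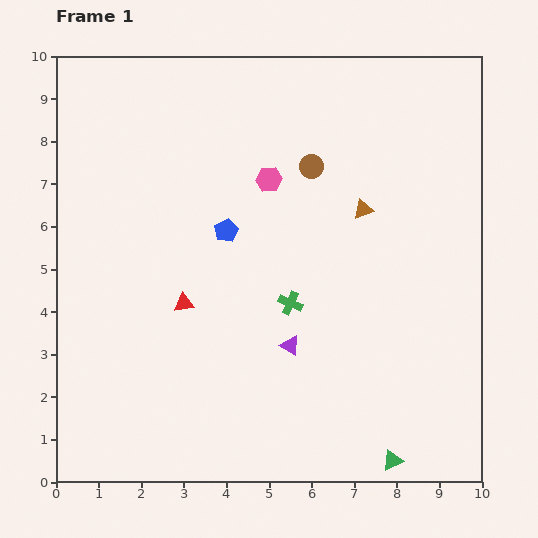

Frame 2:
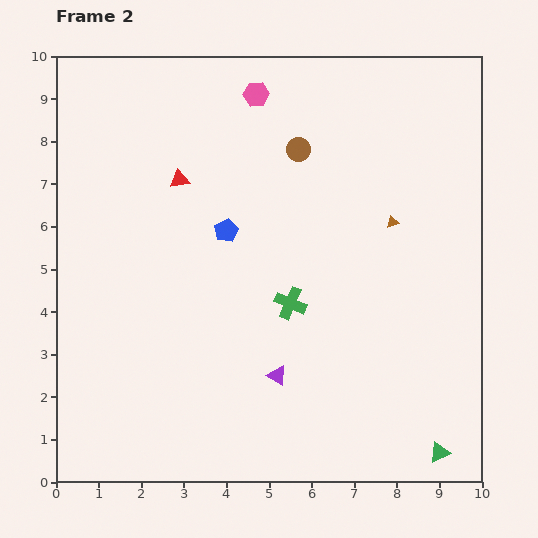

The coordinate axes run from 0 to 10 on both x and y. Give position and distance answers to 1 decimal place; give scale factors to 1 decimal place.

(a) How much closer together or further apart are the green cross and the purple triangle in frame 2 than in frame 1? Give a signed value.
+0.7

Distance in frame 1: 1.0. Distance in frame 2: 1.7.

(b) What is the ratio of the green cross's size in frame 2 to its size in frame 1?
1.3×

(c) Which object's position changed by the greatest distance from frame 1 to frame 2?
the red triangle

(moved 2.9; next 2.0)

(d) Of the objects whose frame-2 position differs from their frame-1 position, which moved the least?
the brown circle

(moved 0.5)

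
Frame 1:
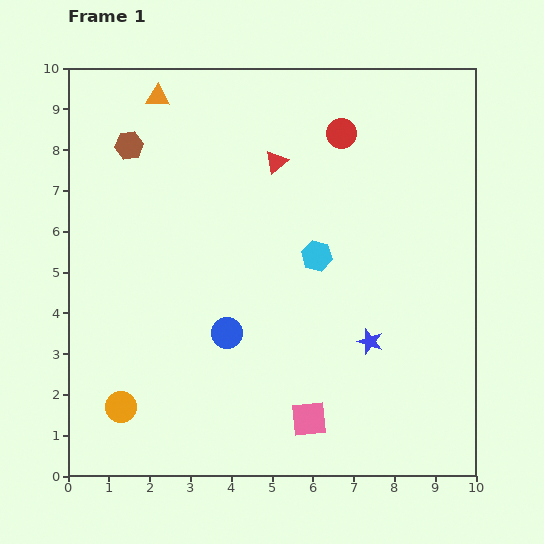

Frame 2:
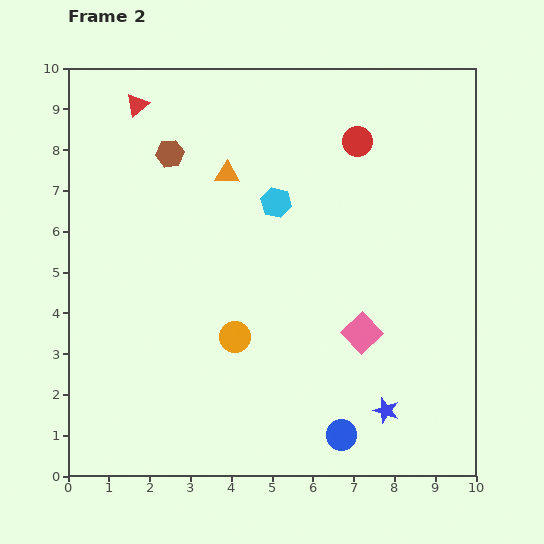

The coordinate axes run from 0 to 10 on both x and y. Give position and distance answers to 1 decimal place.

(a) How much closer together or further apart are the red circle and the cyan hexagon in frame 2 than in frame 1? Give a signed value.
-0.6

Distance in frame 1: 3.1. Distance in frame 2: 2.5.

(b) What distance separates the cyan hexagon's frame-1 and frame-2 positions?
1.6

The cyan hexagon moved from (6.1, 5.4) to (5.1, 6.7), a distance of √(1.0² + 1.3²) ≈ 1.6.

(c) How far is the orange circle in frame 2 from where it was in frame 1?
3.3

The orange circle moved from (1.3, 1.7) to (4.1, 3.4), a distance of √(2.8² + 1.7²) ≈ 3.3.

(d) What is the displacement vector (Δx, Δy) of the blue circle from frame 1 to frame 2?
(2.8, -2.5)

The blue circle was at (3.9, 3.5) in frame 1 and (6.7, 1.0) in frame 2.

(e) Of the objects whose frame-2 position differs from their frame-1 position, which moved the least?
the red circle

(moved 0.4)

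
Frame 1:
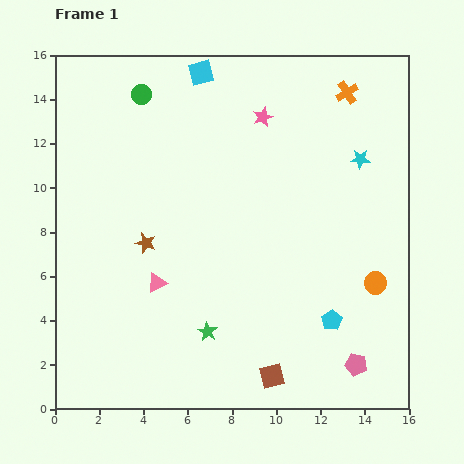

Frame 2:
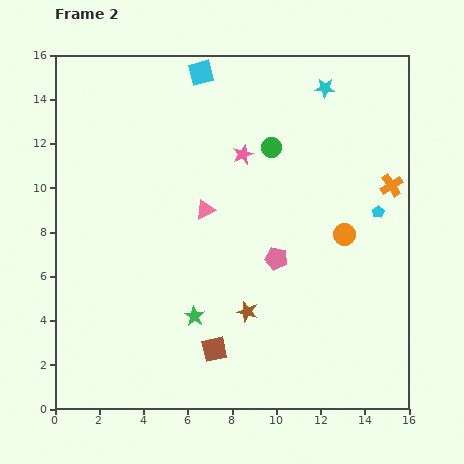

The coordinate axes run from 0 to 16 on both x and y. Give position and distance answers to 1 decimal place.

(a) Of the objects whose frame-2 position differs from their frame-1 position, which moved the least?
the green star

(moved 0.9)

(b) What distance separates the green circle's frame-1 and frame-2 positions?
6.4

The green circle moved from (3.9, 14.2) to (9.8, 11.8), a distance of √(5.9² + 2.4²) ≈ 6.4.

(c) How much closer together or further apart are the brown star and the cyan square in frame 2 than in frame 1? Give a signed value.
+2.9

Distance in frame 1: 8.1. Distance in frame 2: 11.0.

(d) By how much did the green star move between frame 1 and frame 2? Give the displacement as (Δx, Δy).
(-0.6, 0.7)

The green star was at (6.9, 3.5) in frame 1 and (6.3, 4.2) in frame 2.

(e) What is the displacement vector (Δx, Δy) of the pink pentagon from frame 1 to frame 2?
(-3.6, 4.8)

The pink pentagon was at (13.6, 2.0) in frame 1 and (10.0, 6.8) in frame 2.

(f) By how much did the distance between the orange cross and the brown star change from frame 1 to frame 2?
-2.8

Distance in frame 1: 11.4. Distance in frame 2: 8.6.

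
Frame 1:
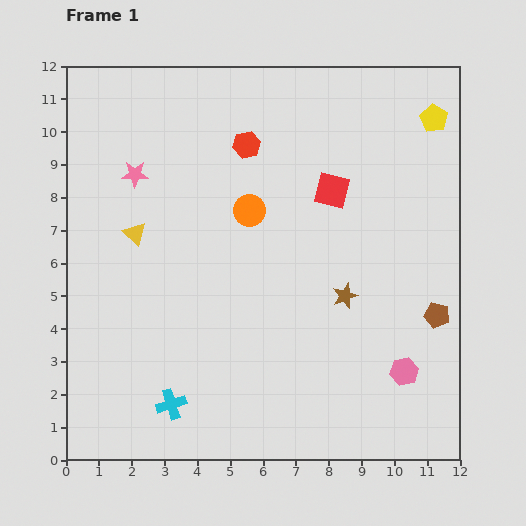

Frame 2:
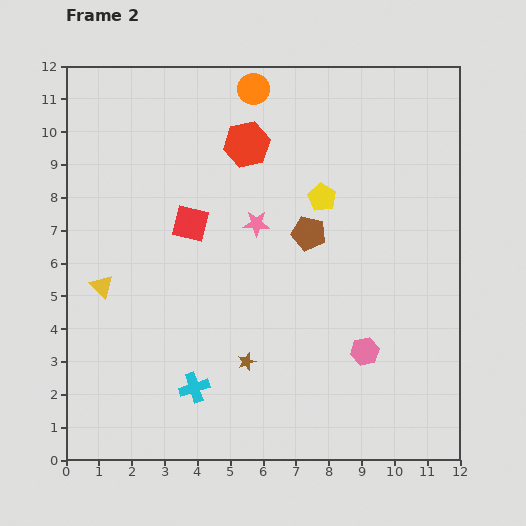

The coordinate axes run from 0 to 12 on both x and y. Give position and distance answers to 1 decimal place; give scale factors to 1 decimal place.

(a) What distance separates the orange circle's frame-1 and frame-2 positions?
3.7

The orange circle moved from (5.6, 7.6) to (5.7, 11.3), a distance of √(0.1² + 3.7²) ≈ 3.7.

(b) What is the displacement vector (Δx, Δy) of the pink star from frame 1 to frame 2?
(3.7, -1.5)

The pink star was at (2.1, 8.7) in frame 1 and (5.8, 7.2) in frame 2.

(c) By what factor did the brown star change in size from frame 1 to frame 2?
0.7×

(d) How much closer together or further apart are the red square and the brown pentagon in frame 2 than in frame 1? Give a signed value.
-1.4

Distance in frame 1: 5.0. Distance in frame 2: 3.6.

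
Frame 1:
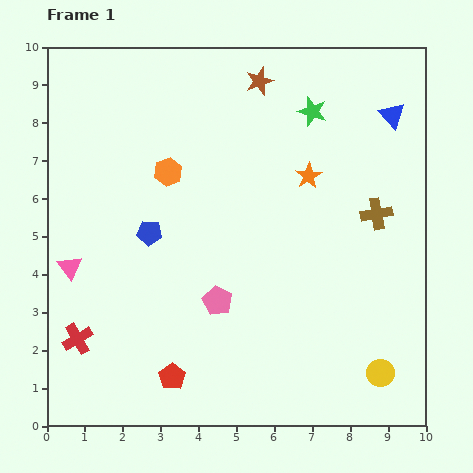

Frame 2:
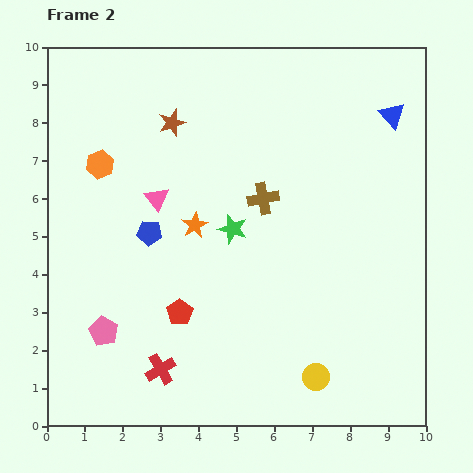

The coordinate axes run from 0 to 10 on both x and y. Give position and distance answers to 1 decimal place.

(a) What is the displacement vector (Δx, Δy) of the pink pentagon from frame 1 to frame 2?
(-3.0, -0.8)

The pink pentagon was at (4.5, 3.3) in frame 1 and (1.5, 2.5) in frame 2.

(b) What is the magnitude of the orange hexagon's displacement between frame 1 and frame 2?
1.8

The orange hexagon moved from (3.2, 6.7) to (1.4, 6.9), a distance of √(1.8² + 0.2²) ≈ 1.8.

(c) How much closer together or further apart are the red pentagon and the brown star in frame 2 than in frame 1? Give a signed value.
-3.1

Distance in frame 1: 8.1. Distance in frame 2: 5.0.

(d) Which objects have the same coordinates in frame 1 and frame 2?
the blue pentagon, the blue triangle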